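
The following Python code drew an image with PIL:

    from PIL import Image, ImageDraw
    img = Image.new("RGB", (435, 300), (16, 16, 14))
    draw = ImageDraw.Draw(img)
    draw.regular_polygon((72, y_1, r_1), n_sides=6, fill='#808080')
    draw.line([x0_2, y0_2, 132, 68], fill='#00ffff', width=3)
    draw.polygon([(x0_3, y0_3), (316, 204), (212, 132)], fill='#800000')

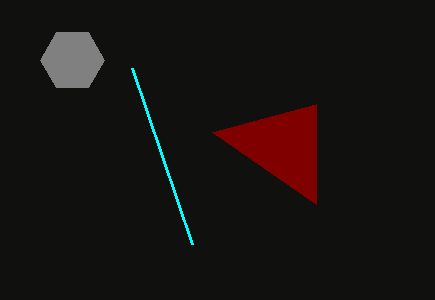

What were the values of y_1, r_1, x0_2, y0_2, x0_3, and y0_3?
y_1 = 60; r_1 = 32; x0_2 = 192; y0_2 = 244; x0_3 = 316; y0_3 = 104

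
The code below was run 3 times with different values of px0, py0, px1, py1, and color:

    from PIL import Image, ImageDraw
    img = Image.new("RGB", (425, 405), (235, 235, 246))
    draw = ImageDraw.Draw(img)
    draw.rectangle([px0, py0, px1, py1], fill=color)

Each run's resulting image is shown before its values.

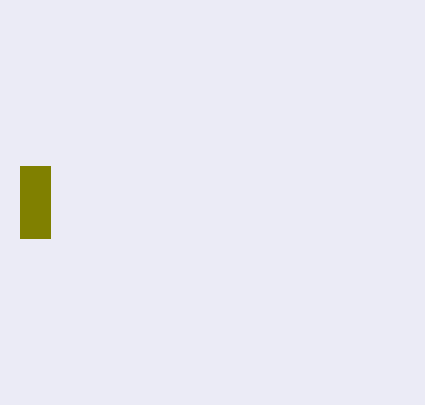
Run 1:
px0 = 20, py0 = 166, px1 = 50, py1 = 238, color = 'olive'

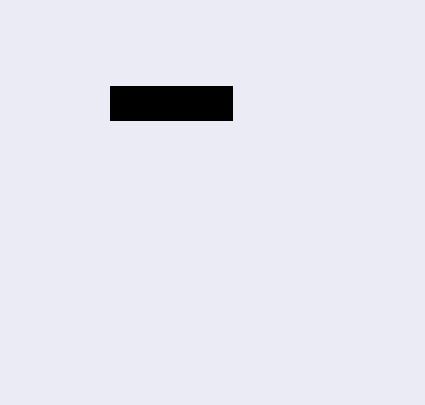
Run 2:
px0 = 110
py0 = 86
px1 = 232
py1 = 120
color = 'black'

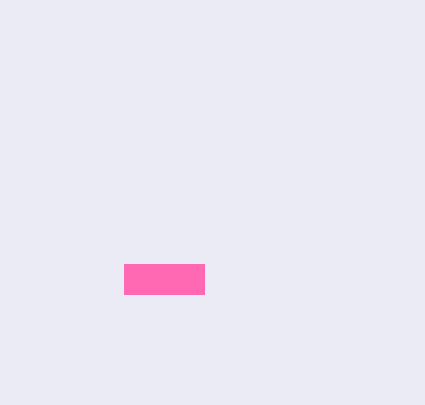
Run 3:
px0 = 124, py0 = 264, px1 = 204, py1 = 294, color = 'hotpink'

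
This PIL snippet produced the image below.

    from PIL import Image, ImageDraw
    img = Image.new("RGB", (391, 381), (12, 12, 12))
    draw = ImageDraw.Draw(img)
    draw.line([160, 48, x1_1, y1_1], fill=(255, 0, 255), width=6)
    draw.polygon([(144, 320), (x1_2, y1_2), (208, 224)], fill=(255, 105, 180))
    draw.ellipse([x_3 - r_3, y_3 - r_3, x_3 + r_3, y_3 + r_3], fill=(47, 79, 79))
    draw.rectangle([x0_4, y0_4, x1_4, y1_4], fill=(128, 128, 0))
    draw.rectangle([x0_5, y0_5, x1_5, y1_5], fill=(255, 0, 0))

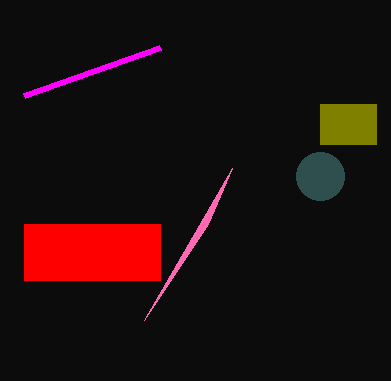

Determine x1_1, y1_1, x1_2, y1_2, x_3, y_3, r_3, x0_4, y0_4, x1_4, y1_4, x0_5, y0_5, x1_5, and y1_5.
x1_1 = 24; y1_1 = 96; x1_2 = 232; y1_2 = 168; x_3 = 320; y_3 = 176; r_3 = 24; x0_4 = 320; y0_4 = 104; x1_4 = 376; y1_4 = 144; x0_5 = 24; y0_5 = 224; x1_5 = 160; y1_5 = 280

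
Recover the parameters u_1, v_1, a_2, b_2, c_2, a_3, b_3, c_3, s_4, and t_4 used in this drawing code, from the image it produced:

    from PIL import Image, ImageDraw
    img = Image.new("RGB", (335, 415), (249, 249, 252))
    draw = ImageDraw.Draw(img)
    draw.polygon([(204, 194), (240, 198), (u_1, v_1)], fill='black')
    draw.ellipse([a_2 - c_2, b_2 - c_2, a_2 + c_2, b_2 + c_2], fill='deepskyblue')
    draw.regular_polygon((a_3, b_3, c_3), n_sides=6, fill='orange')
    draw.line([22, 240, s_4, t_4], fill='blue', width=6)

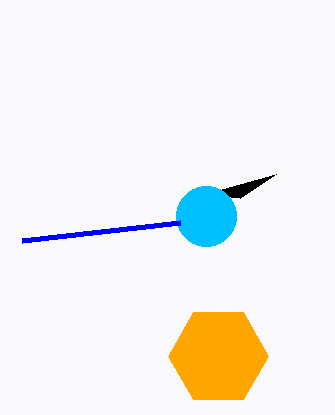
u_1 = 276, v_1 = 174, a_2 = 206, b_2 = 216, c_2 = 30, a_3 = 218, b_3 = 356, c_3 = 50, s_4 = 180, t_4 = 222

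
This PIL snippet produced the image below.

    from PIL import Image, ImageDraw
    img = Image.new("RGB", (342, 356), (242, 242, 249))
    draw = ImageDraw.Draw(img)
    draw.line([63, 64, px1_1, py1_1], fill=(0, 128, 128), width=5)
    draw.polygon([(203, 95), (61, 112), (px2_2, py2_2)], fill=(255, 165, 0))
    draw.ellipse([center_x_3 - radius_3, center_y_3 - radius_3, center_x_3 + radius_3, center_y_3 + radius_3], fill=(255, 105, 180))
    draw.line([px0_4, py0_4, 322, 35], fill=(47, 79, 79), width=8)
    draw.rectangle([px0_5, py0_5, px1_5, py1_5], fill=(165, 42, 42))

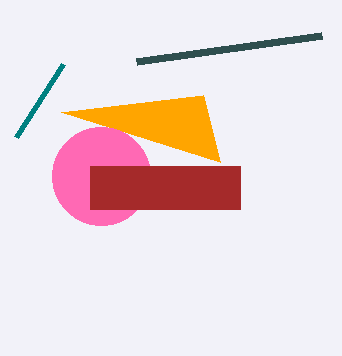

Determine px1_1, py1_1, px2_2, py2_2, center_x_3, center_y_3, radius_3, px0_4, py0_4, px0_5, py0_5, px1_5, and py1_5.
px1_1 = 16; py1_1 = 137; px2_2 = 220; py2_2 = 162; center_x_3 = 101; center_y_3 = 176; radius_3 = 49; px0_4 = 137; py0_4 = 61; px0_5 = 90; py0_5 = 166; px1_5 = 240; py1_5 = 209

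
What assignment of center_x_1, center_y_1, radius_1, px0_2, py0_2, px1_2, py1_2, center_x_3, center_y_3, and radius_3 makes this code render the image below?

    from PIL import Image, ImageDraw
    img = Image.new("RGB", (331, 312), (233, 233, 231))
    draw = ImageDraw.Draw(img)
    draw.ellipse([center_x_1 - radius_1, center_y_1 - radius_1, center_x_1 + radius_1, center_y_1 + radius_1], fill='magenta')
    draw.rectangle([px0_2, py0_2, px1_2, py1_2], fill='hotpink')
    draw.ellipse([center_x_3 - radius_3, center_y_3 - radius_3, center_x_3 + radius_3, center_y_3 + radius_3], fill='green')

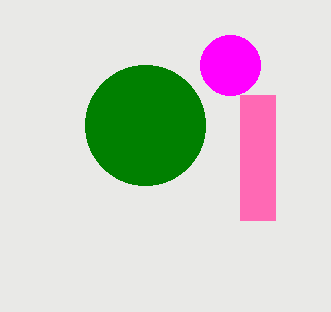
center_x_1 = 230
center_y_1 = 65
radius_1 = 30
px0_2 = 240
py0_2 = 95
px1_2 = 275
py1_2 = 220
center_x_3 = 145
center_y_3 = 125
radius_3 = 60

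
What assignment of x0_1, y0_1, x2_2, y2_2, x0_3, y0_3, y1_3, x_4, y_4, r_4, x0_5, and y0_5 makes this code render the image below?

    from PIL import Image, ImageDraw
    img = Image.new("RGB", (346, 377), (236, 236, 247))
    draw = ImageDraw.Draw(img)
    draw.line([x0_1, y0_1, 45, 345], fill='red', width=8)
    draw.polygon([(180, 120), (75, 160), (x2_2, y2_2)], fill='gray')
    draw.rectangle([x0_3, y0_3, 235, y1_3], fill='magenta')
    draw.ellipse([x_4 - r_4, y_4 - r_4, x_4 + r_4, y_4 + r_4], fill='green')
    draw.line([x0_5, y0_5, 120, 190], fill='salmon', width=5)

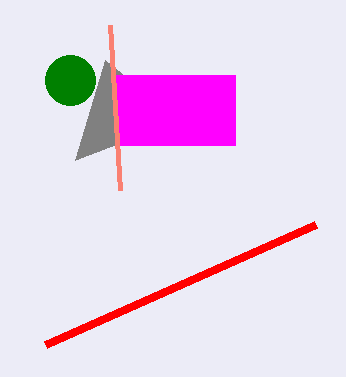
x0_1 = 315; y0_1 = 225; x2_2 = 105; y2_2 = 60; x0_3 = 115; y0_3 = 75; y1_3 = 145; x_4 = 70; y_4 = 80; r_4 = 25; x0_5 = 110; y0_5 = 25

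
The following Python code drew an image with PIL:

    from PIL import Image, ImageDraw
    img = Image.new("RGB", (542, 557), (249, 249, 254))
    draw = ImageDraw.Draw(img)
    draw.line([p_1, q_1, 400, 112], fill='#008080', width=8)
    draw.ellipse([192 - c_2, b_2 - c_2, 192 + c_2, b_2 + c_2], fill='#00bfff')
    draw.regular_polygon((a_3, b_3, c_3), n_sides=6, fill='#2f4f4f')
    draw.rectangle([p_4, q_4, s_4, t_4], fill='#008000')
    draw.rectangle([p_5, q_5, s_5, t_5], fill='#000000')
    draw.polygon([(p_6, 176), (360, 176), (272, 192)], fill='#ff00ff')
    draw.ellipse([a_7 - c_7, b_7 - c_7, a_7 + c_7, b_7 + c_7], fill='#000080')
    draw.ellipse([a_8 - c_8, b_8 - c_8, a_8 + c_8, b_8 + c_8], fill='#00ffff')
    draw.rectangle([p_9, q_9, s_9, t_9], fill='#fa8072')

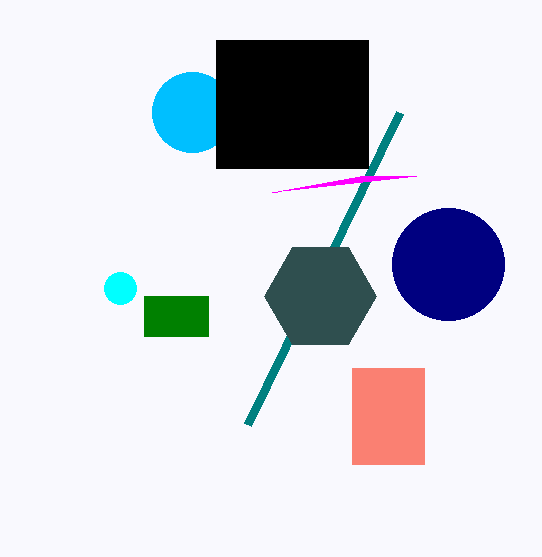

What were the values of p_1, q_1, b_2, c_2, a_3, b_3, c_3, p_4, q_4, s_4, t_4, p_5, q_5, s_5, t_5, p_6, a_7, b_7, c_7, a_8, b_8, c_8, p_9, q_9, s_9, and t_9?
p_1 = 248
q_1 = 424
b_2 = 112
c_2 = 40
a_3 = 320
b_3 = 296
c_3 = 56
p_4 = 144
q_4 = 296
s_4 = 208
t_4 = 336
p_5 = 216
q_5 = 40
s_5 = 368
t_5 = 168
p_6 = 416
a_7 = 448
b_7 = 264
c_7 = 56
a_8 = 120
b_8 = 288
c_8 = 16
p_9 = 352
q_9 = 368
s_9 = 424
t_9 = 464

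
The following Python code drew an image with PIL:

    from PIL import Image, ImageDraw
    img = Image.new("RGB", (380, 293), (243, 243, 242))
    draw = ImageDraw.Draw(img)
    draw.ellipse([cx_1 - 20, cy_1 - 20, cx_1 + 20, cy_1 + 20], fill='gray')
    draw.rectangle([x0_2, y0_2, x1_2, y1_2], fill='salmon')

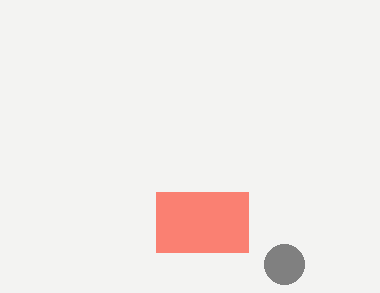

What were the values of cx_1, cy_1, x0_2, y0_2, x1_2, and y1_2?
cx_1 = 284, cy_1 = 264, x0_2 = 156, y0_2 = 192, x1_2 = 248, y1_2 = 252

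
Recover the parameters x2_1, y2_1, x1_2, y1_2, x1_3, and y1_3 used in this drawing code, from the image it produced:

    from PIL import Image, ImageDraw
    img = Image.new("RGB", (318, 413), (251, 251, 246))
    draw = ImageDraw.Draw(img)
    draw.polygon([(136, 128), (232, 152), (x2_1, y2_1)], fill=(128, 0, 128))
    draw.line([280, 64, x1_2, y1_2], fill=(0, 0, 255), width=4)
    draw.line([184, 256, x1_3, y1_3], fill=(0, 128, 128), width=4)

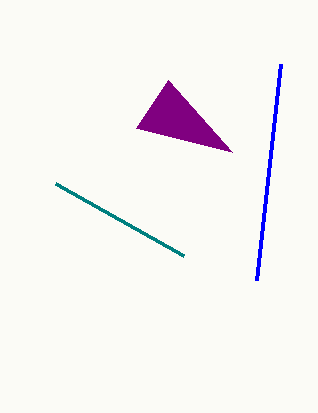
x2_1 = 168; y2_1 = 80; x1_2 = 256; y1_2 = 280; x1_3 = 56; y1_3 = 184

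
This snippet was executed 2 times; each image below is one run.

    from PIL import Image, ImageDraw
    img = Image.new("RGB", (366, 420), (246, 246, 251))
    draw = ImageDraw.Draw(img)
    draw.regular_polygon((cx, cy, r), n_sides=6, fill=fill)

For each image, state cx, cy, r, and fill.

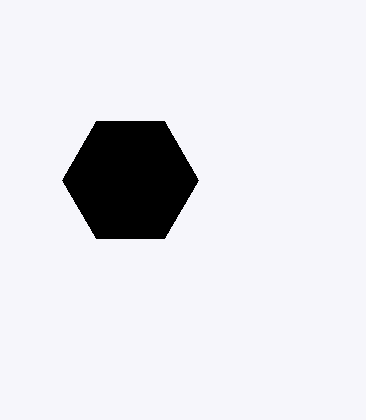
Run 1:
cx = 130, cy = 180, r = 68, fill = 'black'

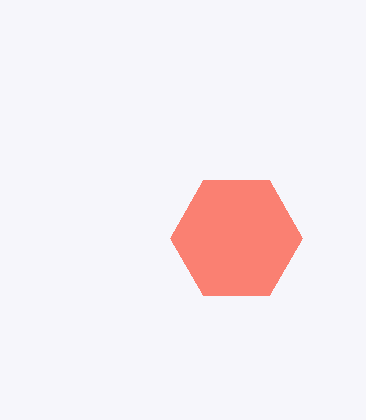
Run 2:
cx = 236
cy = 238
r = 66
fill = 'salmon'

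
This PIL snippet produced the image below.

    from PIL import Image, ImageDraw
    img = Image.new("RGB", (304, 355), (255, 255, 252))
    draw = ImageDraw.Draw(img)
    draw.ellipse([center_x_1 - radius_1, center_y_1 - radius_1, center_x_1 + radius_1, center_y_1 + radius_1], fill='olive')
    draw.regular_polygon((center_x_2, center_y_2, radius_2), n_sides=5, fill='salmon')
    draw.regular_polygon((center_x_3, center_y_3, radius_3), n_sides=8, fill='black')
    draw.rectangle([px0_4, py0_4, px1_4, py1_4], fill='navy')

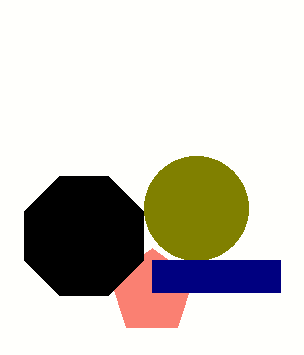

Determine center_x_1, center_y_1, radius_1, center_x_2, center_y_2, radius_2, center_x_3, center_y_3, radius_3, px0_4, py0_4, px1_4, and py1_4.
center_x_1 = 196, center_y_1 = 208, radius_1 = 52, center_x_2 = 152, center_y_2 = 292, radius_2 = 44, center_x_3 = 84, center_y_3 = 236, radius_3 = 64, px0_4 = 152, py0_4 = 260, px1_4 = 280, py1_4 = 292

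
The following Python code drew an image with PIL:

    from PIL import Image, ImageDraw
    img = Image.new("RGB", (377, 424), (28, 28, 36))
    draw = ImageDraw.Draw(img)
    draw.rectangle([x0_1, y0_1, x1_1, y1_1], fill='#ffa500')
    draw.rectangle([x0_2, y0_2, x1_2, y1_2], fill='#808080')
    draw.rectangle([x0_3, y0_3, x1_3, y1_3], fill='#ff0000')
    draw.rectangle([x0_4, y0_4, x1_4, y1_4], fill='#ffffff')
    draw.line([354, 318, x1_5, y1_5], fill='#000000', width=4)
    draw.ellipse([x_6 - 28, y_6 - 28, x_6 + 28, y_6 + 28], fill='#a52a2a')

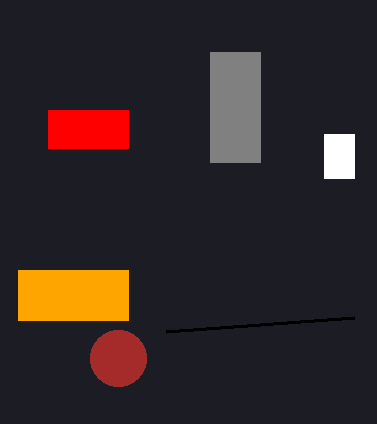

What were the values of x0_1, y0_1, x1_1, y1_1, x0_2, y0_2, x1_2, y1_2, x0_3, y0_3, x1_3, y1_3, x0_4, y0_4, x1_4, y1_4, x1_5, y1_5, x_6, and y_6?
x0_1 = 18; y0_1 = 270; x1_1 = 128; y1_1 = 320; x0_2 = 210; y0_2 = 52; x1_2 = 260; y1_2 = 162; x0_3 = 48; y0_3 = 110; x1_3 = 128; y1_3 = 148; x0_4 = 324; y0_4 = 134; x1_4 = 354; y1_4 = 178; x1_5 = 166; y1_5 = 332; x_6 = 118; y_6 = 358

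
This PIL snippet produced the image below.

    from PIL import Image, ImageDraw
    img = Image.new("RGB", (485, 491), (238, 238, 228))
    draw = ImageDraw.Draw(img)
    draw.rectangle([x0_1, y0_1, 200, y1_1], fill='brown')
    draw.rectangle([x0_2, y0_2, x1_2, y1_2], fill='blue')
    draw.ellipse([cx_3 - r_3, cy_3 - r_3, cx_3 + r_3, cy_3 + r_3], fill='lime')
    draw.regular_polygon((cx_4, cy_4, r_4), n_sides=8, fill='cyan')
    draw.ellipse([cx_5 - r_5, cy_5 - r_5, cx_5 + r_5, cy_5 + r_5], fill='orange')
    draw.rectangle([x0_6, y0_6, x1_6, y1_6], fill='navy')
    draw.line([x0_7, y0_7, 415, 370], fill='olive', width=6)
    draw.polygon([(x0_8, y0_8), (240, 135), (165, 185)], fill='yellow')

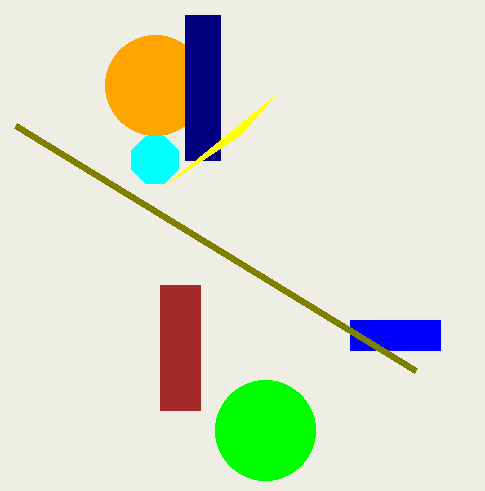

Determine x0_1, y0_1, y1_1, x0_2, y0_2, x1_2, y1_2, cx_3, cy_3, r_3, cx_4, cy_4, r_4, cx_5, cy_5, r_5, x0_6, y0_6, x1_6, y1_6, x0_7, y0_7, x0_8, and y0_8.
x0_1 = 160
y0_1 = 285
y1_1 = 410
x0_2 = 350
y0_2 = 320
x1_2 = 440
y1_2 = 350
cx_3 = 265
cy_3 = 430
r_3 = 50
cx_4 = 155
cy_4 = 160
r_4 = 25
cx_5 = 155
cy_5 = 85
r_5 = 50
x0_6 = 185
y0_6 = 15
x1_6 = 220
y1_6 = 160
x0_7 = 15
y0_7 = 125
x0_8 = 275
y0_8 = 95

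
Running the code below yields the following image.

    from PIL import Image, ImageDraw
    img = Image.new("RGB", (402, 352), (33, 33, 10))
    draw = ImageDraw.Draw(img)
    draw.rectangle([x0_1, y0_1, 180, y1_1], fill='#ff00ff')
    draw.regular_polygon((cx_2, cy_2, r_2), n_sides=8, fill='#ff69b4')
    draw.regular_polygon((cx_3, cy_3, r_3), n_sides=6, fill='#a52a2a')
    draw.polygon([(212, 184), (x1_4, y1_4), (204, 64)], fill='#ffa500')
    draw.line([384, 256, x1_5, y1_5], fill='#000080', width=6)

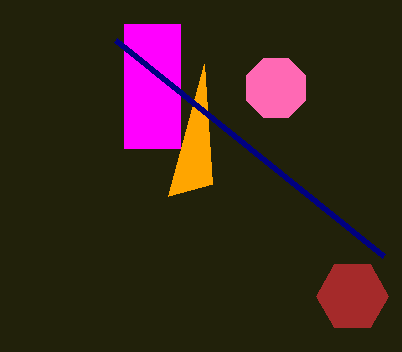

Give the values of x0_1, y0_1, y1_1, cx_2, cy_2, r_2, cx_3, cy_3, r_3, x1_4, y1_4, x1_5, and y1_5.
x0_1 = 124, y0_1 = 24, y1_1 = 148, cx_2 = 276, cy_2 = 88, r_2 = 32, cx_3 = 352, cy_3 = 296, r_3 = 36, x1_4 = 168, y1_4 = 196, x1_5 = 116, y1_5 = 40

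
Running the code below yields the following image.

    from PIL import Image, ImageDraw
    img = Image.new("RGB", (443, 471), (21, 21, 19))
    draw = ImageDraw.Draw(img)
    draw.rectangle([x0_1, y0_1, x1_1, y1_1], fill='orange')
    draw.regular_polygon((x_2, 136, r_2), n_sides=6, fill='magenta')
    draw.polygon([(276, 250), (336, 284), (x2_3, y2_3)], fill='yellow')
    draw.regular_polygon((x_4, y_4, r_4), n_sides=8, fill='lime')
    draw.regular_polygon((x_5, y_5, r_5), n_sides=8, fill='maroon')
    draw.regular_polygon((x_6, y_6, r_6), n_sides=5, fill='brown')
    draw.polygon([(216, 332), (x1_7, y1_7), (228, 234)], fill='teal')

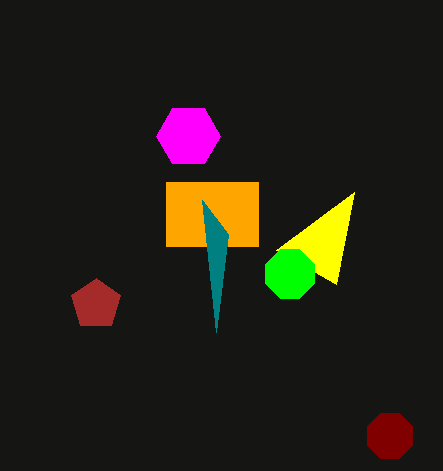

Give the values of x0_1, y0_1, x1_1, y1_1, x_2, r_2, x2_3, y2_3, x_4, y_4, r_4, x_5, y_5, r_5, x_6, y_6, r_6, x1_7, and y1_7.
x0_1 = 166, y0_1 = 182, x1_1 = 258, y1_1 = 246, x_2 = 188, r_2 = 32, x2_3 = 354, y2_3 = 192, x_4 = 290, y_4 = 274, r_4 = 26, x_5 = 390, y_5 = 436, r_5 = 24, x_6 = 96, y_6 = 304, r_6 = 26, x1_7 = 202, y1_7 = 200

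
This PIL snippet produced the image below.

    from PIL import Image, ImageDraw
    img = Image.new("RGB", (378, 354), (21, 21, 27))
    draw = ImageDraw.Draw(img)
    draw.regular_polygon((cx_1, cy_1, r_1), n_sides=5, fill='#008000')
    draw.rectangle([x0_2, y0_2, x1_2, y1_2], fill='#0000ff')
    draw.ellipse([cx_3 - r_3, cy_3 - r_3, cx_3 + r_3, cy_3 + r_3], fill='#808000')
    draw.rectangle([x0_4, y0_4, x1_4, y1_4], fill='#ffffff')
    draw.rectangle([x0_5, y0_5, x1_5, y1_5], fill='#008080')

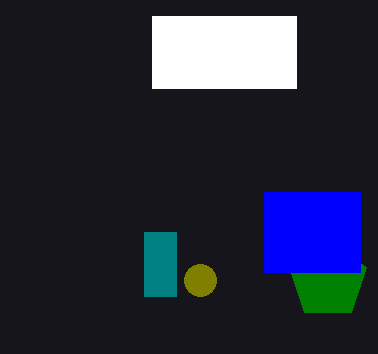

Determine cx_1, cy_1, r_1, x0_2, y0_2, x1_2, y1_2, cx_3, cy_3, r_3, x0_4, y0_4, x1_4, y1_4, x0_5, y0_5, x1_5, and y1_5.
cx_1 = 328, cy_1 = 280, r_1 = 40, x0_2 = 264, y0_2 = 192, x1_2 = 360, y1_2 = 272, cx_3 = 200, cy_3 = 280, r_3 = 16, x0_4 = 152, y0_4 = 16, x1_4 = 296, y1_4 = 88, x0_5 = 144, y0_5 = 232, x1_5 = 176, y1_5 = 296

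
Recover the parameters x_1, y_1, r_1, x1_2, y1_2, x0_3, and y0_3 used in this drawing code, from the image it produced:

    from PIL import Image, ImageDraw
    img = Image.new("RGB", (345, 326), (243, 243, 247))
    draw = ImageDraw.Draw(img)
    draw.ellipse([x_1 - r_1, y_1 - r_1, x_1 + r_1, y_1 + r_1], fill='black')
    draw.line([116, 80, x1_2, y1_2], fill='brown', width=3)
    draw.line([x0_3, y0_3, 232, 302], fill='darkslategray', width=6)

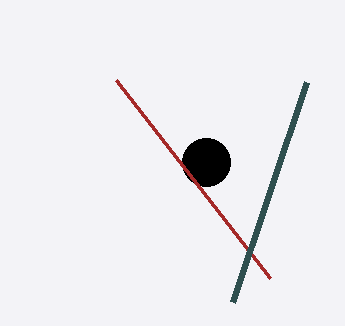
x_1 = 206
y_1 = 162
r_1 = 24
x1_2 = 270
y1_2 = 278
x0_3 = 306
y0_3 = 82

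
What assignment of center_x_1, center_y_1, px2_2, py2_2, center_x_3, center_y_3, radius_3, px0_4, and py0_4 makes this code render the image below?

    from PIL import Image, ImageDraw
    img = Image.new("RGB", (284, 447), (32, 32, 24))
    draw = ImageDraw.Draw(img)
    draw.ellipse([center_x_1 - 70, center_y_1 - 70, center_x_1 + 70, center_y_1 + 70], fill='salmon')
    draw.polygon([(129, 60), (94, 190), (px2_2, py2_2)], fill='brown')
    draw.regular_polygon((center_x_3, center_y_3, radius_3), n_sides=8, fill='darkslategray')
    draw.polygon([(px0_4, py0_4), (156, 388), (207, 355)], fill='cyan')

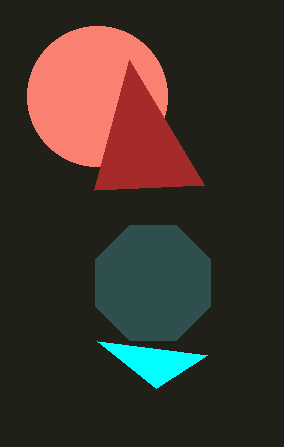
center_x_1 = 97; center_y_1 = 96; px2_2 = 204; py2_2 = 185; center_x_3 = 153; center_y_3 = 283; radius_3 = 62; px0_4 = 97; py0_4 = 341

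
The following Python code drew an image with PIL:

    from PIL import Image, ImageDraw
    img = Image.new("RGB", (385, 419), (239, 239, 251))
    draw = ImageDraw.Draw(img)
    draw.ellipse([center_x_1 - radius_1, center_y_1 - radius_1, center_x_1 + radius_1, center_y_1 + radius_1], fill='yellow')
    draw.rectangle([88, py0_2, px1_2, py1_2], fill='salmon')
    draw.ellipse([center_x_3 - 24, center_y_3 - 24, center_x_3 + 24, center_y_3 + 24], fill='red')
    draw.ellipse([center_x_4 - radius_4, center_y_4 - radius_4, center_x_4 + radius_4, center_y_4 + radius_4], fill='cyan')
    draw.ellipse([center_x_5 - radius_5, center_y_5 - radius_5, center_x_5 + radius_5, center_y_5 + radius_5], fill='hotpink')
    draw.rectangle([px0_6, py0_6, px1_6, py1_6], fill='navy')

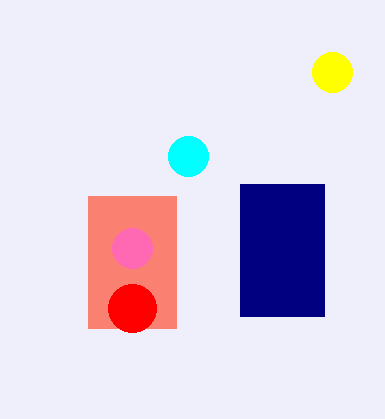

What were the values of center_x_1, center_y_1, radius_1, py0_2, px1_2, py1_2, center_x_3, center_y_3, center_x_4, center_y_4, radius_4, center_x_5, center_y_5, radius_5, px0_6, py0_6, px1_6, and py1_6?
center_x_1 = 332
center_y_1 = 72
radius_1 = 20
py0_2 = 196
px1_2 = 176
py1_2 = 328
center_x_3 = 132
center_y_3 = 308
center_x_4 = 188
center_y_4 = 156
radius_4 = 20
center_x_5 = 132
center_y_5 = 248
radius_5 = 20
px0_6 = 240
py0_6 = 184
px1_6 = 324
py1_6 = 316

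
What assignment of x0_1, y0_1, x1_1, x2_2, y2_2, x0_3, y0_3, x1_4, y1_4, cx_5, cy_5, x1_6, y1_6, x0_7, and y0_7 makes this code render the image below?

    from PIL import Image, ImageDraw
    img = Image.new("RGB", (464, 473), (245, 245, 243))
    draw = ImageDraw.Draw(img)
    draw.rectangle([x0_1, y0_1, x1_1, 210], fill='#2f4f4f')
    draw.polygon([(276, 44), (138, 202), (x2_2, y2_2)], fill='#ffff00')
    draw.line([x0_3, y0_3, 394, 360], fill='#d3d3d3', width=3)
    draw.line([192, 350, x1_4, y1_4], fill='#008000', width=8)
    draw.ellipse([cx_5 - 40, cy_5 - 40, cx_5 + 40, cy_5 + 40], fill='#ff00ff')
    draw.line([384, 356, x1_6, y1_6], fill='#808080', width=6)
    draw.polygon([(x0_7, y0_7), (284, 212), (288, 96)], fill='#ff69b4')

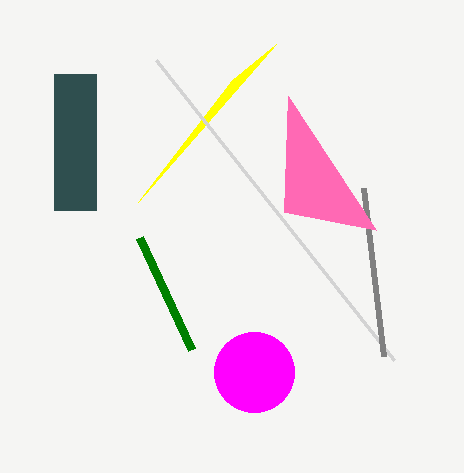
x0_1 = 54, y0_1 = 74, x1_1 = 96, x2_2 = 232, y2_2 = 80, x0_3 = 156, y0_3 = 60, x1_4 = 140, y1_4 = 238, cx_5 = 254, cy_5 = 372, x1_6 = 364, y1_6 = 188, x0_7 = 376, y0_7 = 230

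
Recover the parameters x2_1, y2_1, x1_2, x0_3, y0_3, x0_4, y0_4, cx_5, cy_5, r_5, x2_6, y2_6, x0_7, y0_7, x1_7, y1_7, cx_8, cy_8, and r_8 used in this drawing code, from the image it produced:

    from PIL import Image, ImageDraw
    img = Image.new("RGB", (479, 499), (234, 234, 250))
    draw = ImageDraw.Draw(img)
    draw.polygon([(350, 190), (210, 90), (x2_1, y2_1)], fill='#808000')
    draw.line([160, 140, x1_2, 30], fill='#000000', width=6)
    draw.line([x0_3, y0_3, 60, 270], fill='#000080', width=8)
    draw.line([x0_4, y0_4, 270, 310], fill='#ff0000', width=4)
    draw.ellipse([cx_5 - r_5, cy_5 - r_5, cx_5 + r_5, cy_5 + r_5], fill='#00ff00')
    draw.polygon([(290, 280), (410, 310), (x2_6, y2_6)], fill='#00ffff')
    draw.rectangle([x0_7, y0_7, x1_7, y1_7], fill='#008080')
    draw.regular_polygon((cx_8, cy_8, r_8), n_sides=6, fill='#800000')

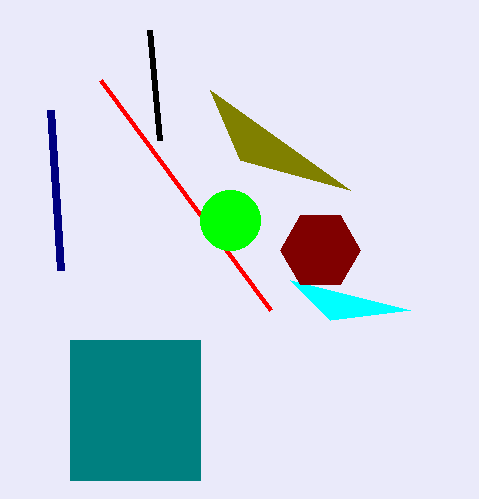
x2_1 = 240; y2_1 = 160; x1_2 = 150; x0_3 = 50; y0_3 = 110; x0_4 = 100; y0_4 = 80; cx_5 = 230; cy_5 = 220; r_5 = 30; x2_6 = 330; y2_6 = 320; x0_7 = 70; y0_7 = 340; x1_7 = 200; y1_7 = 480; cx_8 = 320; cy_8 = 250; r_8 = 40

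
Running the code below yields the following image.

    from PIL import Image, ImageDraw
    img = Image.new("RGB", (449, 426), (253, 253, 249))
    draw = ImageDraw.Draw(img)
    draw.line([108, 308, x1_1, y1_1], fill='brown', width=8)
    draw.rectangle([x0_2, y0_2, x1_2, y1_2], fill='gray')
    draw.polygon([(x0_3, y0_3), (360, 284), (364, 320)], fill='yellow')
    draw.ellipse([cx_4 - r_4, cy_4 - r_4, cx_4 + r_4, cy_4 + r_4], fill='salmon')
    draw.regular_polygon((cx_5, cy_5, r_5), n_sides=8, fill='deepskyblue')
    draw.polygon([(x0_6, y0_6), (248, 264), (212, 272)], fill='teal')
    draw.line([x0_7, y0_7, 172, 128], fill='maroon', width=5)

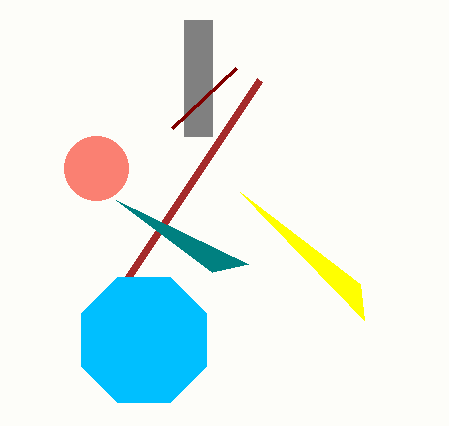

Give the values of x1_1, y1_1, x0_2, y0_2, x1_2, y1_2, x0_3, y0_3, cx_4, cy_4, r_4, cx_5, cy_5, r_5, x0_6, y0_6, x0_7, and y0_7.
x1_1 = 260; y1_1 = 80; x0_2 = 184; y0_2 = 20; x1_2 = 212; y1_2 = 136; x0_3 = 240; y0_3 = 192; cx_4 = 96; cy_4 = 168; r_4 = 32; cx_5 = 144; cy_5 = 340; r_5 = 68; x0_6 = 116; y0_6 = 200; x0_7 = 236; y0_7 = 68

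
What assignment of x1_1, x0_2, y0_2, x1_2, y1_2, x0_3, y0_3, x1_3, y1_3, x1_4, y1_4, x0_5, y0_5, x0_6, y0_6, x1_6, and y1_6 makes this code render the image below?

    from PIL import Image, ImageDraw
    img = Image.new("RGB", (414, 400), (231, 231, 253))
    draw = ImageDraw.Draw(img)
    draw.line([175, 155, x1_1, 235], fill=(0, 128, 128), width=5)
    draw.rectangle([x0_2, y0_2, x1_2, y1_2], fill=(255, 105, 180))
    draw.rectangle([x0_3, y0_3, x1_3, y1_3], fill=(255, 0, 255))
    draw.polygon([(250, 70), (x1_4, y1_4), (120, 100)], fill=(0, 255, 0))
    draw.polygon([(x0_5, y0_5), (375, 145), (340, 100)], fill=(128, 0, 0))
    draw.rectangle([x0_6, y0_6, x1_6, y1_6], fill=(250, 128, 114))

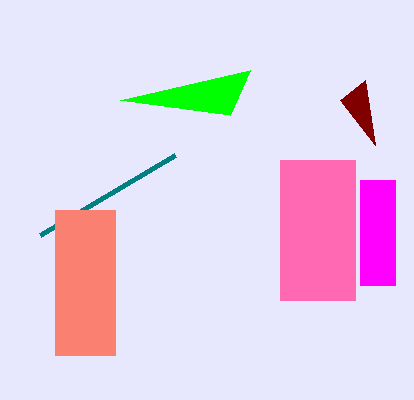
x1_1 = 40, x0_2 = 280, y0_2 = 160, x1_2 = 355, y1_2 = 300, x0_3 = 360, y0_3 = 180, x1_3 = 395, y1_3 = 285, x1_4 = 230, y1_4 = 115, x0_5 = 365, y0_5 = 80, x0_6 = 55, y0_6 = 210, x1_6 = 115, y1_6 = 355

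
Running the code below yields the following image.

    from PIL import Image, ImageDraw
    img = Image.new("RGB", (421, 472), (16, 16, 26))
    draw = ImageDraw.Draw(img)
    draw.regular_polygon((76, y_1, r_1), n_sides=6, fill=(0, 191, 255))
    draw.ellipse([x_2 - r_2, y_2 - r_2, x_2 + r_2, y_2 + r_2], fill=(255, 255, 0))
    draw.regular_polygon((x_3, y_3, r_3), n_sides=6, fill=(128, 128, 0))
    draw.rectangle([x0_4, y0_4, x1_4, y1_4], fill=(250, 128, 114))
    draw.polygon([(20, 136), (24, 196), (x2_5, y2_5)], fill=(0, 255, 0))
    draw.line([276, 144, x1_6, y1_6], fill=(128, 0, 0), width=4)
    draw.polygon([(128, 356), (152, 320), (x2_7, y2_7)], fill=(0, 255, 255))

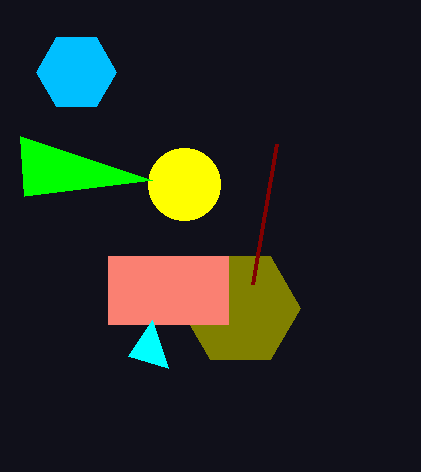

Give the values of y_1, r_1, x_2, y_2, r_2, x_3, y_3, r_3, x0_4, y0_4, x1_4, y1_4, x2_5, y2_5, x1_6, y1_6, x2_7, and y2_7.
y_1 = 72; r_1 = 40; x_2 = 184; y_2 = 184; r_2 = 36; x_3 = 240; y_3 = 308; r_3 = 60; x0_4 = 108; y0_4 = 256; x1_4 = 228; y1_4 = 324; x2_5 = 152; y2_5 = 180; x1_6 = 252; y1_6 = 284; x2_7 = 168; y2_7 = 368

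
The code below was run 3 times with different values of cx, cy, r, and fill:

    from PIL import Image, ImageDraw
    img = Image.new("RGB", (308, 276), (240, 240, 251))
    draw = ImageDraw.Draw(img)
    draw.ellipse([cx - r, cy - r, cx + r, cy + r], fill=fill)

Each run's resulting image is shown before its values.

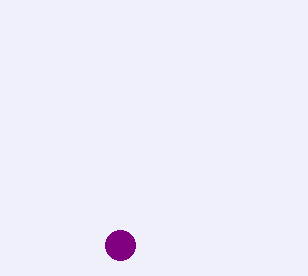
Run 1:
cx = 120
cy = 245
r = 15
fill = 'purple'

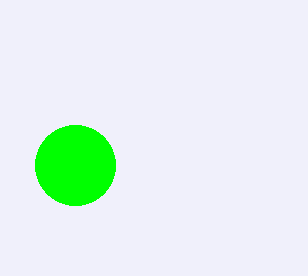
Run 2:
cx = 75
cy = 165
r = 40
fill = 'lime'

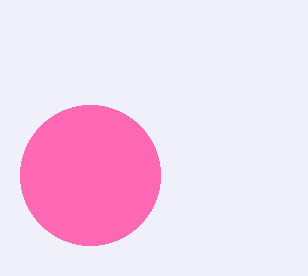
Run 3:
cx = 90; cy = 175; r = 70; fill = 'hotpink'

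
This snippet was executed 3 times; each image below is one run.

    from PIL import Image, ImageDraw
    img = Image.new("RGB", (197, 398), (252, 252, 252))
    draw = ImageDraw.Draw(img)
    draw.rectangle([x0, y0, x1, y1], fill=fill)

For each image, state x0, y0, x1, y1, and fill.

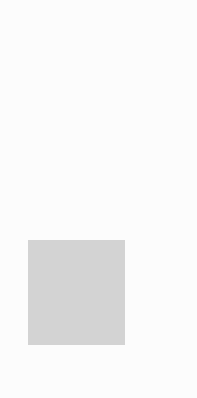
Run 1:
x0 = 28
y0 = 240
x1 = 124
y1 = 344
fill = 'lightgray'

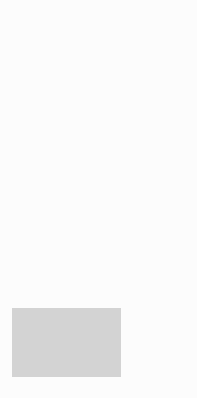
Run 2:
x0 = 12
y0 = 308
x1 = 120
y1 = 376
fill = 'lightgray'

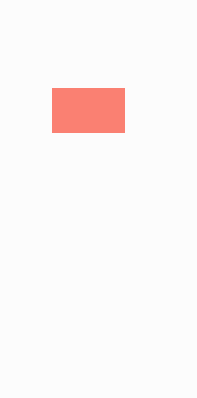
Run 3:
x0 = 52
y0 = 88
x1 = 124
y1 = 132
fill = 'salmon'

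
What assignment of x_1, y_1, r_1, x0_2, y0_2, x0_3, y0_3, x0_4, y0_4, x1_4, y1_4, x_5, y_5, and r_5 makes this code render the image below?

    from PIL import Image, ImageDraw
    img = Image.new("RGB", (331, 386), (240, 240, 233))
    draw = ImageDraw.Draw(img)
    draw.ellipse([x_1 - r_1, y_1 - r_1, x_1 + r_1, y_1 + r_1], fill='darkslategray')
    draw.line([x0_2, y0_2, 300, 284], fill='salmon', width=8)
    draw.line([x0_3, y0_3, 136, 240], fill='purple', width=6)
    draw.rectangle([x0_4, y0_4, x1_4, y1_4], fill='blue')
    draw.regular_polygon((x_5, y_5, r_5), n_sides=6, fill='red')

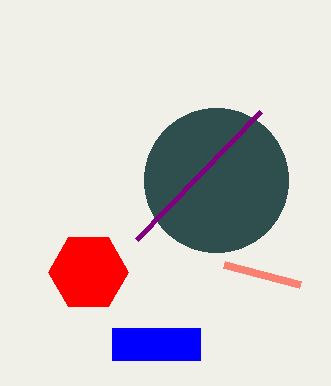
x_1 = 216, y_1 = 180, r_1 = 72, x0_2 = 224, y0_2 = 264, x0_3 = 260, y0_3 = 112, x0_4 = 112, y0_4 = 328, x1_4 = 200, y1_4 = 360, x_5 = 88, y_5 = 272, r_5 = 40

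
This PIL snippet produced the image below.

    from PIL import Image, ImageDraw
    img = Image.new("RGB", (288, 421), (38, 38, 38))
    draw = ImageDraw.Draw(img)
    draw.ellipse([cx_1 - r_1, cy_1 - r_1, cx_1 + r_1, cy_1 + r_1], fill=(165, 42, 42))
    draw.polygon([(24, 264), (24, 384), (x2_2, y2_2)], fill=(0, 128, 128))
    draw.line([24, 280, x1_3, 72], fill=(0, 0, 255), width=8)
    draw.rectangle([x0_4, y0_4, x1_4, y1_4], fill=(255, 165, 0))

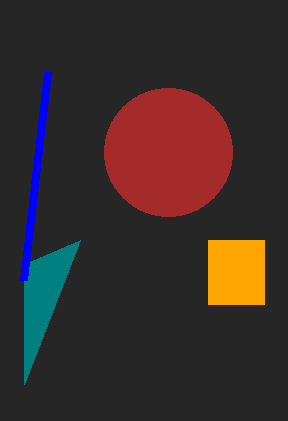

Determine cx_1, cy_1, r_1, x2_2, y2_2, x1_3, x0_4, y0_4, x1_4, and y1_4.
cx_1 = 168
cy_1 = 152
r_1 = 64
x2_2 = 80
y2_2 = 240
x1_3 = 48
x0_4 = 208
y0_4 = 240
x1_4 = 264
y1_4 = 304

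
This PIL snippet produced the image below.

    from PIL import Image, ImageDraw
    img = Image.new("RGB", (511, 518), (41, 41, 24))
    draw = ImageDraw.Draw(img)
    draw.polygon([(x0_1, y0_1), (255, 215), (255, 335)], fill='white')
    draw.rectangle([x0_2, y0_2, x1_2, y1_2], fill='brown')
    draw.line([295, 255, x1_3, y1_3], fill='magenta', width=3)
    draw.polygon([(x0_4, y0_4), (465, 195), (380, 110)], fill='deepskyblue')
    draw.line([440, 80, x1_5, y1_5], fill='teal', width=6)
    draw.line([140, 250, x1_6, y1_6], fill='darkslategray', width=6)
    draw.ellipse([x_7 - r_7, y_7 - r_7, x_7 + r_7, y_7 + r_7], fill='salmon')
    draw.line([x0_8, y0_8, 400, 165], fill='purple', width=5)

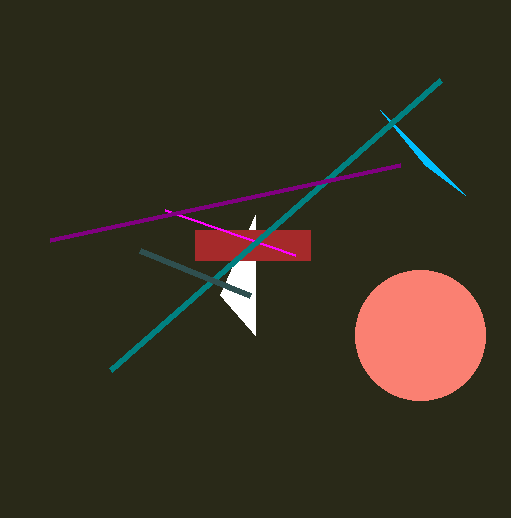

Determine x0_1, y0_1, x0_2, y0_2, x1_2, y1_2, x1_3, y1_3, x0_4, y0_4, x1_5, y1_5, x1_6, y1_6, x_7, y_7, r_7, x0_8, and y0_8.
x0_1 = 220
y0_1 = 295
x0_2 = 195
y0_2 = 230
x1_2 = 310
y1_2 = 260
x1_3 = 165
y1_3 = 210
x0_4 = 425
y0_4 = 165
x1_5 = 110
y1_5 = 370
x1_6 = 250
y1_6 = 295
x_7 = 420
y_7 = 335
r_7 = 65
x0_8 = 50
y0_8 = 240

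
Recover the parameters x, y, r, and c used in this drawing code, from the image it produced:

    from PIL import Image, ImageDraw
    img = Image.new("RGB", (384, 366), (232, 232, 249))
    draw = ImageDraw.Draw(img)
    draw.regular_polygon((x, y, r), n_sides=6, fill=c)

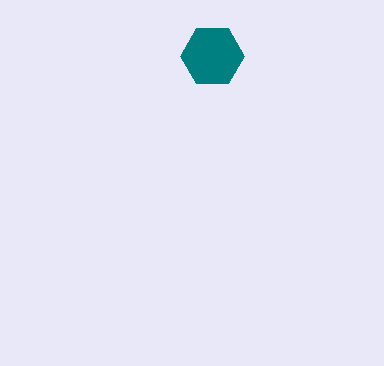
x = 212; y = 56; r = 32; c = 'teal'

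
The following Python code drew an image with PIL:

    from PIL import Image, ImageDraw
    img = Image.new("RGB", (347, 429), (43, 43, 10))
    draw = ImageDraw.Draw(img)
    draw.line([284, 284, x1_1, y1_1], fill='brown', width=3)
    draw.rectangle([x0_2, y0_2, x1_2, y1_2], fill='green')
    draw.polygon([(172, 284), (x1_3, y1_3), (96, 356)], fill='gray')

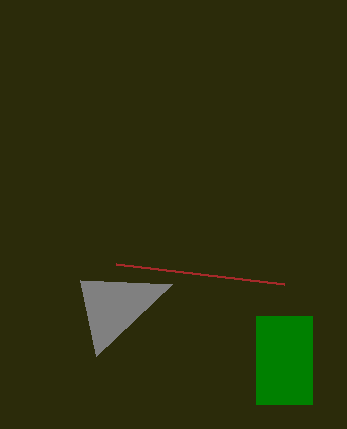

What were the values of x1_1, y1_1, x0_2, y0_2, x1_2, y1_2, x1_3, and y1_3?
x1_1 = 116
y1_1 = 264
x0_2 = 256
y0_2 = 316
x1_2 = 312
y1_2 = 404
x1_3 = 80
y1_3 = 280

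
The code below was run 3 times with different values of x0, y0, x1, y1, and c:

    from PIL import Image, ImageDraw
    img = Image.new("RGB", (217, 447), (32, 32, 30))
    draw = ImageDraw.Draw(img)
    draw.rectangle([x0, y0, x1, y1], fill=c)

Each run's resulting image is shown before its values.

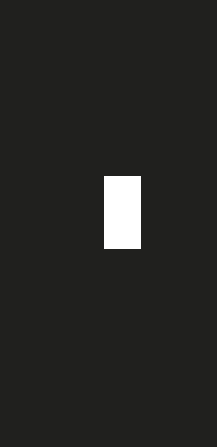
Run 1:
x0 = 104
y0 = 176
x1 = 140
y1 = 248
c = 'white'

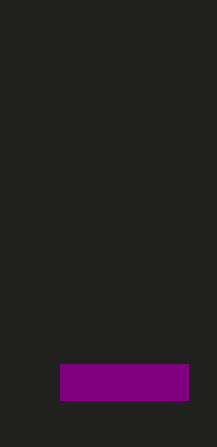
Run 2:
x0 = 60
y0 = 364
x1 = 188
y1 = 400
c = 'purple'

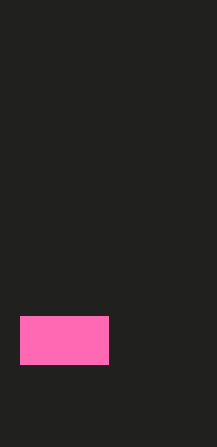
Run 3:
x0 = 20
y0 = 316
x1 = 108
y1 = 364
c = 'hotpink'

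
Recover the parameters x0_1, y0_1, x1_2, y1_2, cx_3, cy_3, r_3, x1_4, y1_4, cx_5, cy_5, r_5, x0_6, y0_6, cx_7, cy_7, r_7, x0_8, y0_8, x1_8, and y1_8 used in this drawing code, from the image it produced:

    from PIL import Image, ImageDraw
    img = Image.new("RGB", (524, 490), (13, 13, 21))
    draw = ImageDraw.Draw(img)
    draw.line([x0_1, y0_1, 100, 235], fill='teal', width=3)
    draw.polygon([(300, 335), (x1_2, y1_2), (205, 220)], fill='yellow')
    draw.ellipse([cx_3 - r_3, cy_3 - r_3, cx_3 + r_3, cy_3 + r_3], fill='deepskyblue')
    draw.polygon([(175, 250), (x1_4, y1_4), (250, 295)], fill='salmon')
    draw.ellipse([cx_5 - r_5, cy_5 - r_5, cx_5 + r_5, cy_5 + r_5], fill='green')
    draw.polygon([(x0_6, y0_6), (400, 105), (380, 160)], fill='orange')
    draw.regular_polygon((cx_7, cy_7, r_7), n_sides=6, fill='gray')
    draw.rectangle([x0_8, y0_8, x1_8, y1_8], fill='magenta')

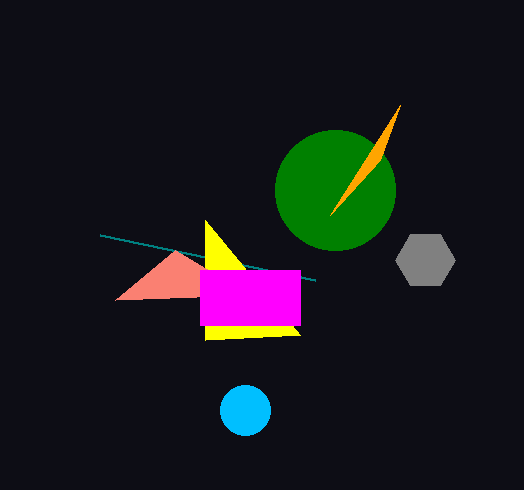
x0_1 = 315, y0_1 = 280, x1_2 = 205, y1_2 = 340, cx_3 = 245, cy_3 = 410, r_3 = 25, x1_4 = 115, y1_4 = 300, cx_5 = 335, cy_5 = 190, r_5 = 60, x0_6 = 330, y0_6 = 215, cx_7 = 425, cy_7 = 260, r_7 = 30, x0_8 = 200, y0_8 = 270, x1_8 = 300, y1_8 = 325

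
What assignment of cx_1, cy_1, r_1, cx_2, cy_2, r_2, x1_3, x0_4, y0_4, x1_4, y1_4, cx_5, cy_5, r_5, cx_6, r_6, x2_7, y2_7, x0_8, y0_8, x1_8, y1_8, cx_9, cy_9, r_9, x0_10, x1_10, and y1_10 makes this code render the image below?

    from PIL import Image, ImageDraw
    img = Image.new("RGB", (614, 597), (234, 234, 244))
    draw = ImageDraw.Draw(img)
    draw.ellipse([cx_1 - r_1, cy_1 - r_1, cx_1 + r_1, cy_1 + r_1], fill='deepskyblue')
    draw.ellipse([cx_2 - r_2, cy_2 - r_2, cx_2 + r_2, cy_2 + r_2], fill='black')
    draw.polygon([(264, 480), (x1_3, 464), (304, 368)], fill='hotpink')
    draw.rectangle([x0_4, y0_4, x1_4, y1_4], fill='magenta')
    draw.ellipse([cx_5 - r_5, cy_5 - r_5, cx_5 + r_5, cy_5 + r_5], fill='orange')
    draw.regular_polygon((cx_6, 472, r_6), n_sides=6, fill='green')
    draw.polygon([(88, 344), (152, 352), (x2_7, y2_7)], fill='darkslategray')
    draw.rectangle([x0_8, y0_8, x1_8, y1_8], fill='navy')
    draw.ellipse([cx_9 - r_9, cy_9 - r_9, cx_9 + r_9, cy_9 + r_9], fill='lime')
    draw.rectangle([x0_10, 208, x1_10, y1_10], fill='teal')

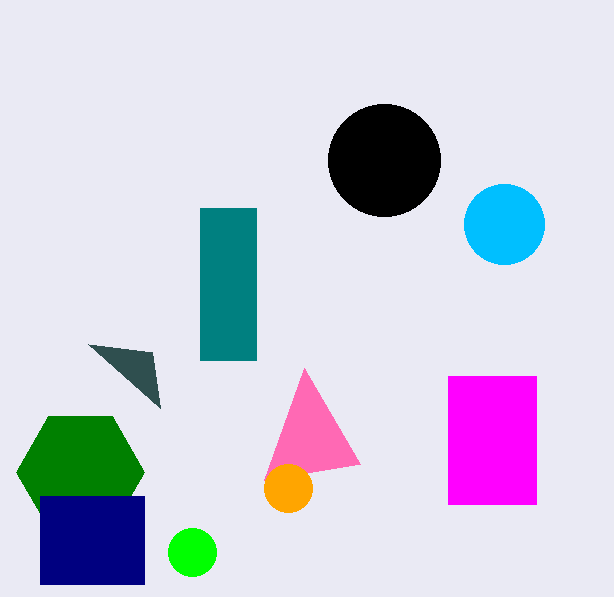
cx_1 = 504, cy_1 = 224, r_1 = 40, cx_2 = 384, cy_2 = 160, r_2 = 56, x1_3 = 360, x0_4 = 448, y0_4 = 376, x1_4 = 536, y1_4 = 504, cx_5 = 288, cy_5 = 488, r_5 = 24, cx_6 = 80, r_6 = 64, x2_7 = 160, y2_7 = 408, x0_8 = 40, y0_8 = 496, x1_8 = 144, y1_8 = 584, cx_9 = 192, cy_9 = 552, r_9 = 24, x0_10 = 200, x1_10 = 256, y1_10 = 360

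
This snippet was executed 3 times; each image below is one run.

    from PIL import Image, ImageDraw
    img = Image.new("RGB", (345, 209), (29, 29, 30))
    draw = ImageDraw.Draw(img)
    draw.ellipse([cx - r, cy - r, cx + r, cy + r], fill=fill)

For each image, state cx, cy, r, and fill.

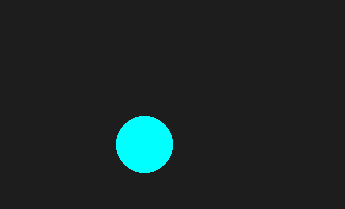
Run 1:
cx = 144; cy = 144; r = 28; fill = 'cyan'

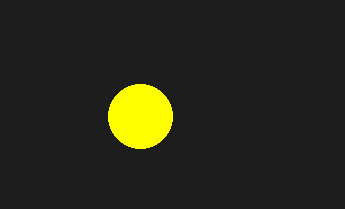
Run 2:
cx = 140
cy = 116
r = 32
fill = 'yellow'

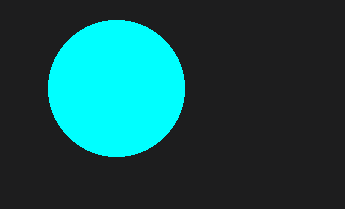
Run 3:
cx = 116; cy = 88; r = 68; fill = 'cyan'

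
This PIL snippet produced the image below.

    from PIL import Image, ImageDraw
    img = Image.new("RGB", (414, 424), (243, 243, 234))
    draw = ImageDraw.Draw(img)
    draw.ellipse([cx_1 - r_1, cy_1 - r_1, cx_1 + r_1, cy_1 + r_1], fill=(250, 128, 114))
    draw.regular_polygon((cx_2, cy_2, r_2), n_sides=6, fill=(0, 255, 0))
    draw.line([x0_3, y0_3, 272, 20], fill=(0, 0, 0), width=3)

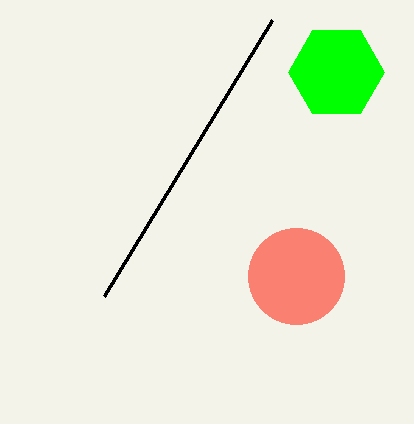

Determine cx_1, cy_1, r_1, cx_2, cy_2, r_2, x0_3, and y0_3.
cx_1 = 296, cy_1 = 276, r_1 = 48, cx_2 = 336, cy_2 = 72, r_2 = 48, x0_3 = 104, y0_3 = 296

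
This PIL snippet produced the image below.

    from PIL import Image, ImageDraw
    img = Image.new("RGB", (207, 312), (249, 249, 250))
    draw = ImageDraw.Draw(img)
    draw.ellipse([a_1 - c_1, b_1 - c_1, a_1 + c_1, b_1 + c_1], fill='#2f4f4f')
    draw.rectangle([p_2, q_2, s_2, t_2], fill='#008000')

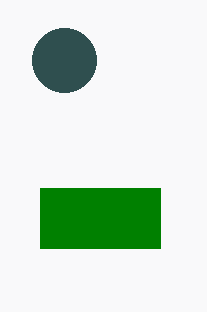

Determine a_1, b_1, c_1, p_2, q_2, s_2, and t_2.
a_1 = 64, b_1 = 60, c_1 = 32, p_2 = 40, q_2 = 188, s_2 = 160, t_2 = 248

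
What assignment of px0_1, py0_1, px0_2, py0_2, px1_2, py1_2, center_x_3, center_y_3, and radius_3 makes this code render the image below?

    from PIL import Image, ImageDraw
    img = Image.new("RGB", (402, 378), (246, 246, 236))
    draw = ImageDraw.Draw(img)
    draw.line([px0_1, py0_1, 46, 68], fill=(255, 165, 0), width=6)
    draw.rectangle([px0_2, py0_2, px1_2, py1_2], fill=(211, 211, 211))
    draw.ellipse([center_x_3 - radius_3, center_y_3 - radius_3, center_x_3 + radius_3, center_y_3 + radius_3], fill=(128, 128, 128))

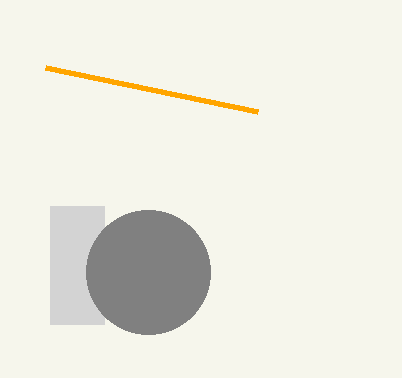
px0_1 = 258; py0_1 = 112; px0_2 = 50; py0_2 = 206; px1_2 = 104; py1_2 = 324; center_x_3 = 148; center_y_3 = 272; radius_3 = 62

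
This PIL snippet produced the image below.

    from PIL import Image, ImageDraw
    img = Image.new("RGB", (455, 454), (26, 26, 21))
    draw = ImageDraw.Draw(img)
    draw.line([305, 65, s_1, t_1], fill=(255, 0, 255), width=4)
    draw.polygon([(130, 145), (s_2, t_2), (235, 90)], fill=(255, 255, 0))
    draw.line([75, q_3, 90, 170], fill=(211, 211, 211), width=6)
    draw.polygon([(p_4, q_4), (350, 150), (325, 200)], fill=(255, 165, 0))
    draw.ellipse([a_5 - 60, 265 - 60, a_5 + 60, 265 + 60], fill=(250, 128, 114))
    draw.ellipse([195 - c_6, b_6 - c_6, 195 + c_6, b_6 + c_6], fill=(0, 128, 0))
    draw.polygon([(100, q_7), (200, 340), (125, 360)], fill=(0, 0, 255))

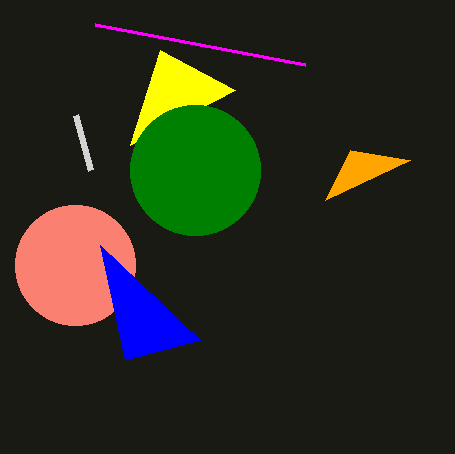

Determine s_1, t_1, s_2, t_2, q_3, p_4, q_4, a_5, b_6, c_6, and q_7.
s_1 = 95, t_1 = 25, s_2 = 160, t_2 = 50, q_3 = 115, p_4 = 410, q_4 = 160, a_5 = 75, b_6 = 170, c_6 = 65, q_7 = 245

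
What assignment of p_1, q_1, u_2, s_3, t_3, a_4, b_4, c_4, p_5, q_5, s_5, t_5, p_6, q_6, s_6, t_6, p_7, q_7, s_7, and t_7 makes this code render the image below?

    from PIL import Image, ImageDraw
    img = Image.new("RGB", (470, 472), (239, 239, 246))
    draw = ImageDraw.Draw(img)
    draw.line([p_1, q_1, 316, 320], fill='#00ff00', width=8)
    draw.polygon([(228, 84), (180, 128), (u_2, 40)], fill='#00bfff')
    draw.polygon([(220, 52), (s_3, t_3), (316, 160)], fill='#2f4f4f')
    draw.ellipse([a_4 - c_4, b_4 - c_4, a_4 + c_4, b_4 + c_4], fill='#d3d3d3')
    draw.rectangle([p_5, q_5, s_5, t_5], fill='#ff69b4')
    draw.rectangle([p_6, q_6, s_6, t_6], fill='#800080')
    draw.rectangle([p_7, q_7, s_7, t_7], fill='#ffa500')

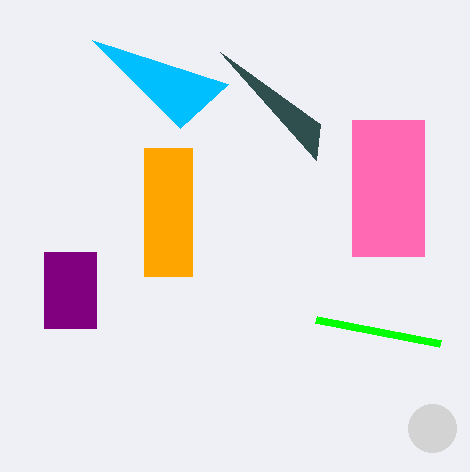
p_1 = 440
q_1 = 344
u_2 = 92
s_3 = 320
t_3 = 124
a_4 = 432
b_4 = 428
c_4 = 24
p_5 = 352
q_5 = 120
s_5 = 424
t_5 = 256
p_6 = 44
q_6 = 252
s_6 = 96
t_6 = 328
p_7 = 144
q_7 = 148
s_7 = 192
t_7 = 276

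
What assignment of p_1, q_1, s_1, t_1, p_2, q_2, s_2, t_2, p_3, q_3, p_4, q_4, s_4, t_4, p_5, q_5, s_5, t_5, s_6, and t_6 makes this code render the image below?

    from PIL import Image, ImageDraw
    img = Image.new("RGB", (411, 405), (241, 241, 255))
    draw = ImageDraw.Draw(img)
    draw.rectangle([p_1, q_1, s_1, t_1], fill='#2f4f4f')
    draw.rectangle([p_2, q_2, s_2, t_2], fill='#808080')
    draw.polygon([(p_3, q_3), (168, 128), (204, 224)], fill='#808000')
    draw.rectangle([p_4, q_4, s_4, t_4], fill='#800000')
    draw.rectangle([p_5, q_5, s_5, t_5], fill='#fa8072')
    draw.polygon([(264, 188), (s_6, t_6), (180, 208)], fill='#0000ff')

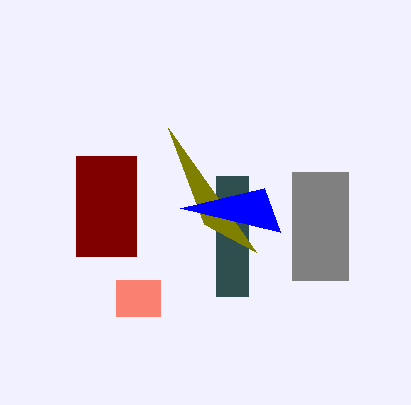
p_1 = 216
q_1 = 176
s_1 = 248
t_1 = 296
p_2 = 292
q_2 = 172
s_2 = 348
t_2 = 280
p_3 = 256
q_3 = 252
p_4 = 76
q_4 = 156
s_4 = 136
t_4 = 256
p_5 = 116
q_5 = 280
s_5 = 160
t_5 = 316
s_6 = 280
t_6 = 232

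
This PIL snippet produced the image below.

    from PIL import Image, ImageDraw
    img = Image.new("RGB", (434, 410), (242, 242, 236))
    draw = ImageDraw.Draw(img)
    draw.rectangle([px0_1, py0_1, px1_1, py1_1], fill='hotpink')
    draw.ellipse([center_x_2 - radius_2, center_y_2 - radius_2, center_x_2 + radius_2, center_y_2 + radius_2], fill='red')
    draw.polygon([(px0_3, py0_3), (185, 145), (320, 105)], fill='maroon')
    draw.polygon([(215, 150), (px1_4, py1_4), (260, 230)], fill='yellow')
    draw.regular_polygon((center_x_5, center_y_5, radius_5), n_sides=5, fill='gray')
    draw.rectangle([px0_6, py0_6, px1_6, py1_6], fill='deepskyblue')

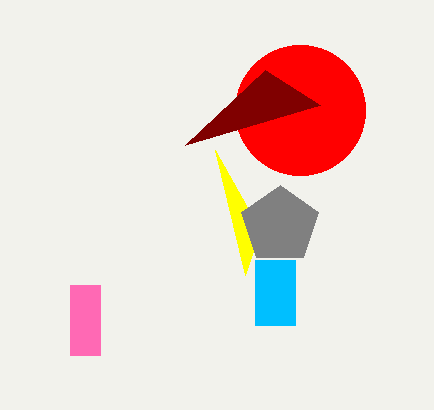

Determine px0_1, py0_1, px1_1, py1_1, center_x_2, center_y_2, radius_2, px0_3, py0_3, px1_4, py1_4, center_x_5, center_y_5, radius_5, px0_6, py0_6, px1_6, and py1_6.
px0_1 = 70
py0_1 = 285
px1_1 = 100
py1_1 = 355
center_x_2 = 300
center_y_2 = 110
radius_2 = 65
px0_3 = 265
py0_3 = 70
px1_4 = 245
py1_4 = 275
center_x_5 = 280
center_y_5 = 225
radius_5 = 40
px0_6 = 255
py0_6 = 260
px1_6 = 295
py1_6 = 325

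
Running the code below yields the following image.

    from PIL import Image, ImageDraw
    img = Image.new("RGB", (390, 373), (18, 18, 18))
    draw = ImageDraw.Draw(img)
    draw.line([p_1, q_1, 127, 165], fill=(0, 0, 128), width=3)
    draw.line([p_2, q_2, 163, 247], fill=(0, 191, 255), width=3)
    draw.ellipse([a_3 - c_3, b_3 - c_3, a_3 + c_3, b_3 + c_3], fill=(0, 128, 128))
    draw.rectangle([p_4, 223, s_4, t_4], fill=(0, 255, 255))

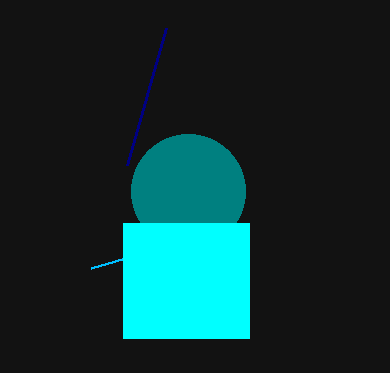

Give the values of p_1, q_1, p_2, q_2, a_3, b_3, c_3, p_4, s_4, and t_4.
p_1 = 166
q_1 = 28
p_2 = 91
q_2 = 268
a_3 = 188
b_3 = 191
c_3 = 57
p_4 = 123
s_4 = 249
t_4 = 338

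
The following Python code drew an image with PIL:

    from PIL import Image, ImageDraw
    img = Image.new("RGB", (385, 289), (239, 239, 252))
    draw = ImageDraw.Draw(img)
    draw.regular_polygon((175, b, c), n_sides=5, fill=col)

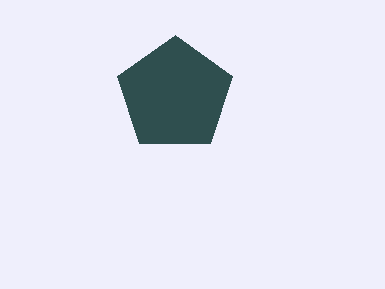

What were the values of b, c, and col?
b = 95
c = 60
col = 'darkslategray'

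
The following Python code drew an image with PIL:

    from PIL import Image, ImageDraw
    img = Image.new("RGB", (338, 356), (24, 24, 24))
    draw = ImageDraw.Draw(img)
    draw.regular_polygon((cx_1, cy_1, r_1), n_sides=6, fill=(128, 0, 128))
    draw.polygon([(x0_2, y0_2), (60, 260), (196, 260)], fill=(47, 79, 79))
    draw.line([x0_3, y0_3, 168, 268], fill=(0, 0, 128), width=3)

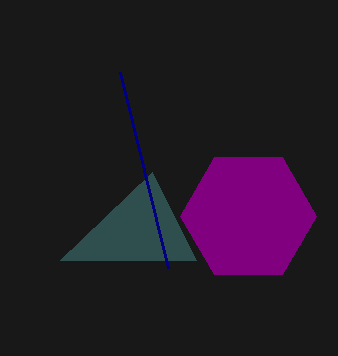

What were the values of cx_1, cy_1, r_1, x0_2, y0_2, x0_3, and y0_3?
cx_1 = 248; cy_1 = 216; r_1 = 68; x0_2 = 152; y0_2 = 172; x0_3 = 120; y0_3 = 72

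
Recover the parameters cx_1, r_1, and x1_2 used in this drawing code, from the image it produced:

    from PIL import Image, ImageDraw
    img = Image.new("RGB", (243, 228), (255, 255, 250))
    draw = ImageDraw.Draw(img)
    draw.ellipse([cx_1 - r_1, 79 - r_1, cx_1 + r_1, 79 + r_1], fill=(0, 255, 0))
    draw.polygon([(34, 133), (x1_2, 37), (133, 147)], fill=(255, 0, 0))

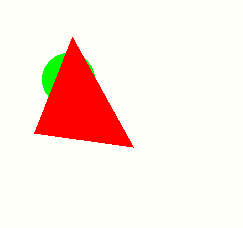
cx_1 = 68
r_1 = 26
x1_2 = 72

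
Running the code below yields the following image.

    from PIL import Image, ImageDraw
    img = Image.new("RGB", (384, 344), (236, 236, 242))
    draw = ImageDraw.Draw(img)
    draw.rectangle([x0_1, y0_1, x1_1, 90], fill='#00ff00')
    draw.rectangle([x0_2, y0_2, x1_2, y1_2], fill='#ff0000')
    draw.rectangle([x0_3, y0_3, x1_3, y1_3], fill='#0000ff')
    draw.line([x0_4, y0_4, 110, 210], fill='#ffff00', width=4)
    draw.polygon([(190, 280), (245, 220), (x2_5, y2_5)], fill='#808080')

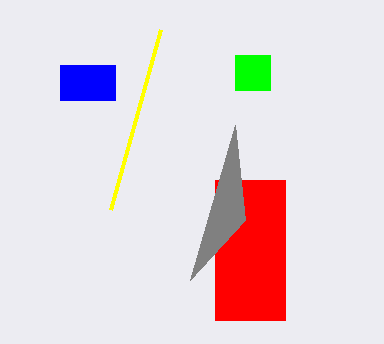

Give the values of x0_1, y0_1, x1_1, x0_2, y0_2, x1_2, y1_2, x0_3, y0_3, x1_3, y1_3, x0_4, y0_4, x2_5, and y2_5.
x0_1 = 235, y0_1 = 55, x1_1 = 270, x0_2 = 215, y0_2 = 180, x1_2 = 285, y1_2 = 320, x0_3 = 60, y0_3 = 65, x1_3 = 115, y1_3 = 100, x0_4 = 160, y0_4 = 30, x2_5 = 235, y2_5 = 125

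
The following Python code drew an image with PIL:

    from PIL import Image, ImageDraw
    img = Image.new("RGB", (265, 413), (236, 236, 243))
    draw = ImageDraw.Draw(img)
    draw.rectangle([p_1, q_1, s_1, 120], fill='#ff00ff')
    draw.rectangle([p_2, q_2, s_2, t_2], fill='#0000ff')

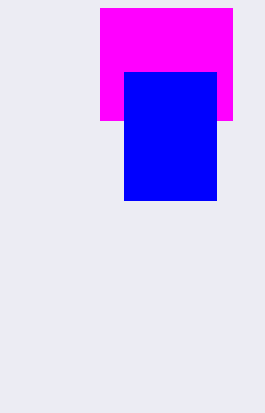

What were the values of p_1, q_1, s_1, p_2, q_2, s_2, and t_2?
p_1 = 100; q_1 = 8; s_1 = 232; p_2 = 124; q_2 = 72; s_2 = 216; t_2 = 200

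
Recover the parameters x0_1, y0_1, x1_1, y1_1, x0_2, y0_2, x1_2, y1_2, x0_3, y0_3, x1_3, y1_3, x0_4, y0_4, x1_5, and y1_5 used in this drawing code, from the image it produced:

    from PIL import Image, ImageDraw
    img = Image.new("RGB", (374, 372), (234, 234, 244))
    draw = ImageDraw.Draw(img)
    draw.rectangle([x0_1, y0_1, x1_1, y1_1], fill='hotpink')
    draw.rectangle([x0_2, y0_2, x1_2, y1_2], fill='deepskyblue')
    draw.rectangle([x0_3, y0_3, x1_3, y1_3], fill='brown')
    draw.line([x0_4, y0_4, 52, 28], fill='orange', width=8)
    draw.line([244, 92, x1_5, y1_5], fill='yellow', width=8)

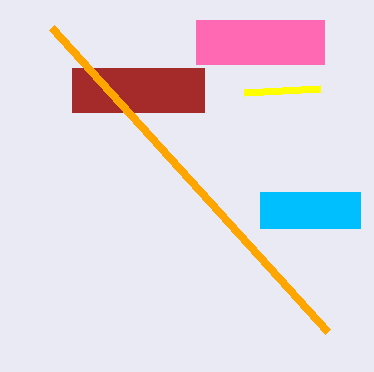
x0_1 = 196, y0_1 = 20, x1_1 = 324, y1_1 = 64, x0_2 = 260, y0_2 = 192, x1_2 = 360, y1_2 = 228, x0_3 = 72, y0_3 = 68, x1_3 = 204, y1_3 = 112, x0_4 = 328, y0_4 = 332, x1_5 = 320, y1_5 = 88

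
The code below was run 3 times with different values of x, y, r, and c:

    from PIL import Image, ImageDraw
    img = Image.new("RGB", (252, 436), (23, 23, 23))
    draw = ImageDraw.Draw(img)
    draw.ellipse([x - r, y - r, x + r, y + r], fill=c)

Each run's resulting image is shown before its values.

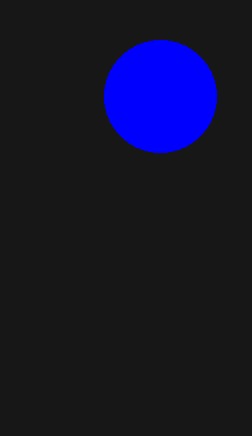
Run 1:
x = 160; y = 96; r = 56; c = 'blue'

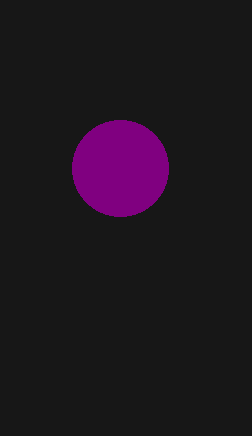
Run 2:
x = 120, y = 168, r = 48, c = 'purple'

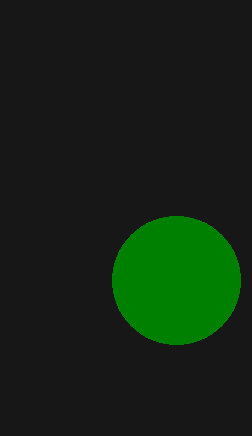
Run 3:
x = 176, y = 280, r = 64, c = 'green'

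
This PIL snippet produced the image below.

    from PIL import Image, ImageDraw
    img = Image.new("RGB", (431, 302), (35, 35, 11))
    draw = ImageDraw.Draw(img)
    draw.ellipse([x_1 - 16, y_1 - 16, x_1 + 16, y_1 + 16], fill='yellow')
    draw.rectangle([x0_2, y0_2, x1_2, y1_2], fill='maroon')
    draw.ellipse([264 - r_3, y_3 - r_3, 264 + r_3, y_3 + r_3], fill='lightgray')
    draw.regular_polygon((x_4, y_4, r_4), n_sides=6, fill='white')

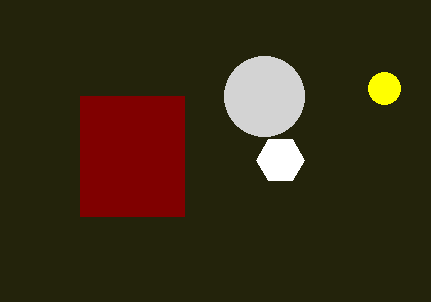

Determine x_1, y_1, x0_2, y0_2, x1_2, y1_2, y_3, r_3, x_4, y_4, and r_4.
x_1 = 384; y_1 = 88; x0_2 = 80; y0_2 = 96; x1_2 = 184; y1_2 = 216; y_3 = 96; r_3 = 40; x_4 = 280; y_4 = 160; r_4 = 24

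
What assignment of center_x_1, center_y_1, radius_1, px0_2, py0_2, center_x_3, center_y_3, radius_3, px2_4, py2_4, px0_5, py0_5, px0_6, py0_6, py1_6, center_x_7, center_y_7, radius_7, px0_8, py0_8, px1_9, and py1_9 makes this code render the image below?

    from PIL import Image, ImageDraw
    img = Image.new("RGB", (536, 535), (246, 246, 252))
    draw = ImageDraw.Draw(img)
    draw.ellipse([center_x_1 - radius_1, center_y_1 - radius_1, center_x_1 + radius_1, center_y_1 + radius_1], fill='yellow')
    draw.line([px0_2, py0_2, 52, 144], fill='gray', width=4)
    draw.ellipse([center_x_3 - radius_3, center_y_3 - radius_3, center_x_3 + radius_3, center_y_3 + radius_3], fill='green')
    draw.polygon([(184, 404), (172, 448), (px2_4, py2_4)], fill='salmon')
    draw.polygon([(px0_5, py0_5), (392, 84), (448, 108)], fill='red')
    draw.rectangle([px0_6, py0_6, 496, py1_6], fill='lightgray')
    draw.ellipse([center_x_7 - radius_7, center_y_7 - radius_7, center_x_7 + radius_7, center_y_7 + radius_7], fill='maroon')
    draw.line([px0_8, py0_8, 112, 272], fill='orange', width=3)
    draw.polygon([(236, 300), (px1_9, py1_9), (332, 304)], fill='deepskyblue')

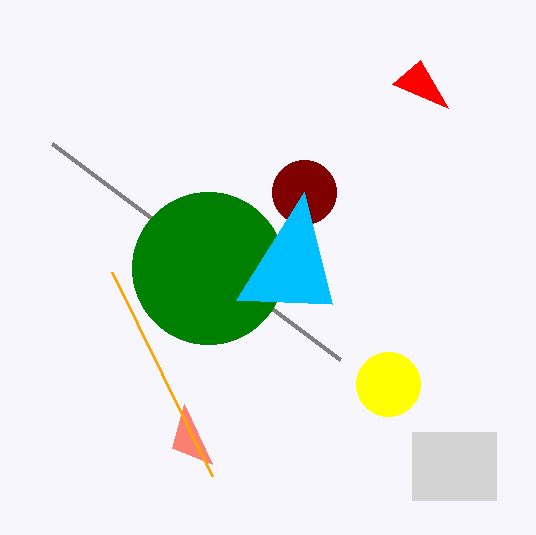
center_x_1 = 388; center_y_1 = 384; radius_1 = 32; px0_2 = 340; py0_2 = 360; center_x_3 = 208; center_y_3 = 268; radius_3 = 76; px2_4 = 212; py2_4 = 464; px0_5 = 420; py0_5 = 60; px0_6 = 412; py0_6 = 432; py1_6 = 500; center_x_7 = 304; center_y_7 = 192; radius_7 = 32; px0_8 = 212; py0_8 = 476; px1_9 = 304; py1_9 = 192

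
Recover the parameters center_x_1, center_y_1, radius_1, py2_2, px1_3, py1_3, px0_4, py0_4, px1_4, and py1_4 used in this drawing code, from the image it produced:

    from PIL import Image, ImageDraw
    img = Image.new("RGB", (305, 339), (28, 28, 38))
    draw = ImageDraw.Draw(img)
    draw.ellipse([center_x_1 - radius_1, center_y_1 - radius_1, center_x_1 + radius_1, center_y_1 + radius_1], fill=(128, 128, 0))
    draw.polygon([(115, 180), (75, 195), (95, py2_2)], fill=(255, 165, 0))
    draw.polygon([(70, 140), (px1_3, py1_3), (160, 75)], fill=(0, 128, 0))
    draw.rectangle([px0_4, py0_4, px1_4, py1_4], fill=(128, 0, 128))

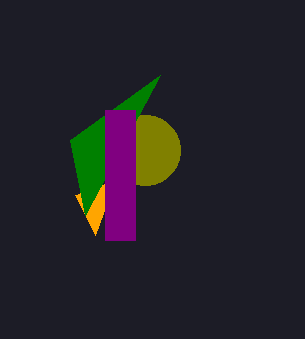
center_x_1 = 145, center_y_1 = 150, radius_1 = 35, py2_2 = 235, px1_3 = 85, py1_3 = 215, px0_4 = 105, py0_4 = 110, px1_4 = 135, py1_4 = 240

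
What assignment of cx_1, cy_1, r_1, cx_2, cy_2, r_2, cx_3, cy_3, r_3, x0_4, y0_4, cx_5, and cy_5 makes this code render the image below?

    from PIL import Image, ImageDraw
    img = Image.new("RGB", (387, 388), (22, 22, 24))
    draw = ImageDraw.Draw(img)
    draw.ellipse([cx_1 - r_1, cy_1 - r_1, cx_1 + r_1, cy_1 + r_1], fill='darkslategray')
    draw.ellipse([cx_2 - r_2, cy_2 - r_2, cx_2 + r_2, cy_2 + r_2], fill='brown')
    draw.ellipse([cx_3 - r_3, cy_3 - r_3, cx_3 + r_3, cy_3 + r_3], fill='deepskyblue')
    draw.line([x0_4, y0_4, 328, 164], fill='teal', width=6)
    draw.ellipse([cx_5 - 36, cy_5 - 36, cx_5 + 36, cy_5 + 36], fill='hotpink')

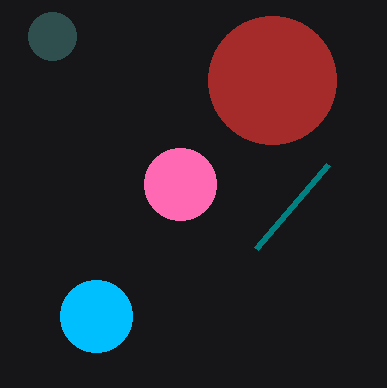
cx_1 = 52; cy_1 = 36; r_1 = 24; cx_2 = 272; cy_2 = 80; r_2 = 64; cx_3 = 96; cy_3 = 316; r_3 = 36; x0_4 = 256; y0_4 = 248; cx_5 = 180; cy_5 = 184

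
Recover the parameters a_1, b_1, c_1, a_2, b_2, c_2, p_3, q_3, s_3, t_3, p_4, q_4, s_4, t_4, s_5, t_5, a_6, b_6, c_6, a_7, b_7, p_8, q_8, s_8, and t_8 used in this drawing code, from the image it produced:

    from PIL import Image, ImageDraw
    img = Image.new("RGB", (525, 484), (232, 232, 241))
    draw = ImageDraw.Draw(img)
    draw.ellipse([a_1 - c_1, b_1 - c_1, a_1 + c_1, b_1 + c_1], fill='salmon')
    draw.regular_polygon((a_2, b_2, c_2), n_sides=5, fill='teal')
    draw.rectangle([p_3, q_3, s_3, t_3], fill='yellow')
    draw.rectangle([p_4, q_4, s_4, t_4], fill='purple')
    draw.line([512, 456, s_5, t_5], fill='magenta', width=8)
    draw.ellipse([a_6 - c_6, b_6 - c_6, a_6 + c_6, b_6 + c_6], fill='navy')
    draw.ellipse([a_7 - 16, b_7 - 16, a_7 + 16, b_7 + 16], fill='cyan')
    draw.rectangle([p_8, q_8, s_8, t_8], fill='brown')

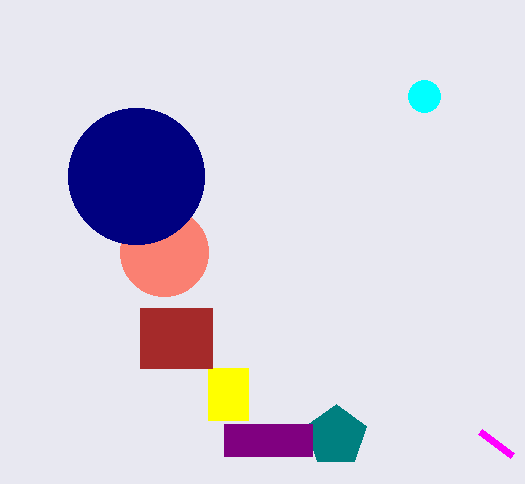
a_1 = 164
b_1 = 252
c_1 = 44
a_2 = 336
b_2 = 436
c_2 = 32
p_3 = 208
q_3 = 368
s_3 = 248
t_3 = 420
p_4 = 224
q_4 = 424
s_4 = 312
t_4 = 456
s_5 = 480
t_5 = 432
a_6 = 136
b_6 = 176
c_6 = 68
a_7 = 424
b_7 = 96
p_8 = 140
q_8 = 308
s_8 = 212
t_8 = 368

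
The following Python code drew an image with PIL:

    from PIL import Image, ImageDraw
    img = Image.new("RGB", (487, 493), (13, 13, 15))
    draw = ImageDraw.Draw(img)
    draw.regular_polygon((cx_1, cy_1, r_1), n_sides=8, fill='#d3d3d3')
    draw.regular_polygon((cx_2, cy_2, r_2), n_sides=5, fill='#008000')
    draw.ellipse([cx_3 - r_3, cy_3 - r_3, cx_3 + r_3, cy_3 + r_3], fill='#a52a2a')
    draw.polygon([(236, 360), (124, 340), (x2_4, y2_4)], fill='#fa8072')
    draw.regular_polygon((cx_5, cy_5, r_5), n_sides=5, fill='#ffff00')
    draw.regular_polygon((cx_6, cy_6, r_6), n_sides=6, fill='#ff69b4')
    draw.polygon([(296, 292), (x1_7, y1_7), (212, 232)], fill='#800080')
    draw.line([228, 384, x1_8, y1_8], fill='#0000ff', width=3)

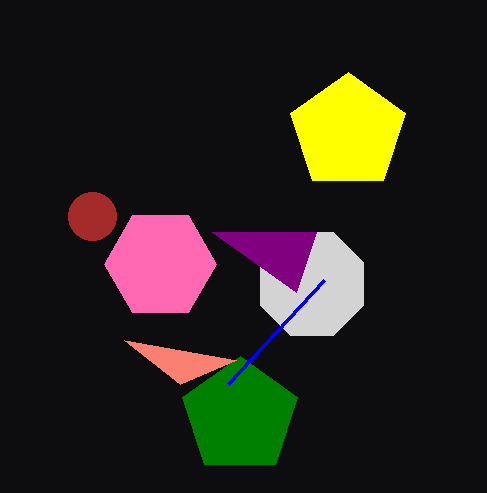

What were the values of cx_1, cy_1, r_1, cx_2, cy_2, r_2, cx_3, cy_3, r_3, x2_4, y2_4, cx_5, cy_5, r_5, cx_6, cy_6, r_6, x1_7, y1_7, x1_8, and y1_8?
cx_1 = 312; cy_1 = 284; r_1 = 56; cx_2 = 240; cy_2 = 416; r_2 = 60; cx_3 = 92; cy_3 = 216; r_3 = 24; x2_4 = 180; y2_4 = 384; cx_5 = 348; cy_5 = 132; r_5 = 60; cx_6 = 160; cy_6 = 264; r_6 = 56; x1_7 = 316; y1_7 = 232; x1_8 = 324; y1_8 = 280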